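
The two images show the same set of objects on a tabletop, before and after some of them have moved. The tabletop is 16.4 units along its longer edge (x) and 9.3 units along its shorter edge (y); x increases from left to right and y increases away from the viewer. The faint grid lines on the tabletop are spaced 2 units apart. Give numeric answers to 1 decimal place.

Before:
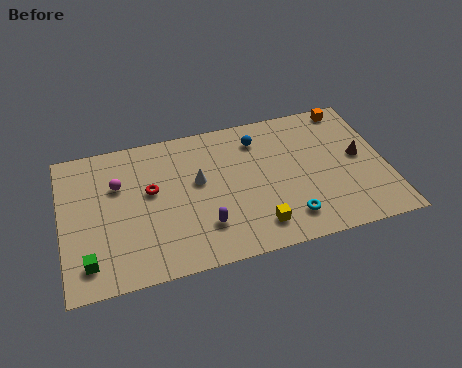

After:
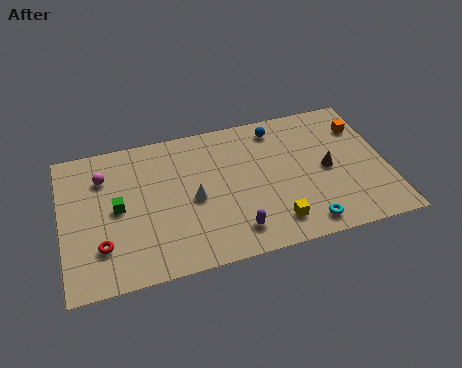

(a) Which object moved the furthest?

the red torus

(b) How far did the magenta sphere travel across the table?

1.0

From (2.9, 6.2) to (2.2, 6.9), the magenta sphere covered √(0.7² + 0.7²) ≈ 1.0 units.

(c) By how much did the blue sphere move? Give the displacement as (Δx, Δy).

(1.0, 0.5)

The blue sphere was at about (10.1, 7.4) and moved to about (11.1, 7.9).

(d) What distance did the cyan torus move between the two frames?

1.0

The cyan torus moved from about (11.2, 1.8) to (12.0, 1.2), a distance of √(0.8² + 0.6²) ≈ 1.0.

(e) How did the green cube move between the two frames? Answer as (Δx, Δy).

(1.6, 3.0)

The green cube was at about (1.2, 1.7) and moved to about (2.8, 4.7).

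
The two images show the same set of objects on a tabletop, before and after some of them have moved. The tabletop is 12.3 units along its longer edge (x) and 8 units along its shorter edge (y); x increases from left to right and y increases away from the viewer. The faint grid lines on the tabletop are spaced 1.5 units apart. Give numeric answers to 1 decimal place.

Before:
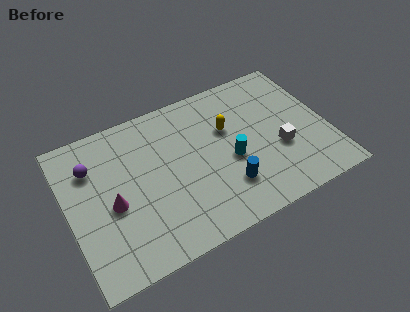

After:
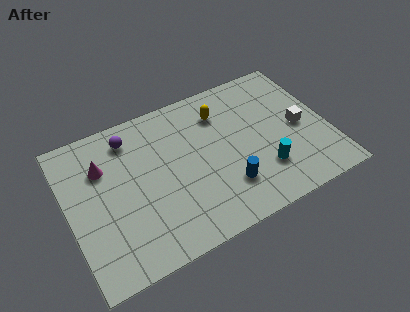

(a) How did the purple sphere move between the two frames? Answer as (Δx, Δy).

(1.9, 0.8)

The purple sphere was at about (1.3, 5.8) and moved to about (3.2, 6.6).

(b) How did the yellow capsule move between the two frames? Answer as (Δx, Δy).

(-0.2, 1.0)

The yellow capsule was at about (7.7, 5.1) and moved to about (7.5, 6.1).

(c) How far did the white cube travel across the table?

1.4

From (9.9, 3.0) to (11.0, 3.8), the white cube covered √(1.1² + 0.8²) ≈ 1.4 units.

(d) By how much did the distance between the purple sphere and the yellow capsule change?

-2.1

Before: roughly 6.4 units apart; after: 4.3. That's 2.1 units closer together.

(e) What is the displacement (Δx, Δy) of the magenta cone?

(-0.2, 2.1)

The magenta cone was at about (2.0, 3.5) and moved to about (1.8, 5.6).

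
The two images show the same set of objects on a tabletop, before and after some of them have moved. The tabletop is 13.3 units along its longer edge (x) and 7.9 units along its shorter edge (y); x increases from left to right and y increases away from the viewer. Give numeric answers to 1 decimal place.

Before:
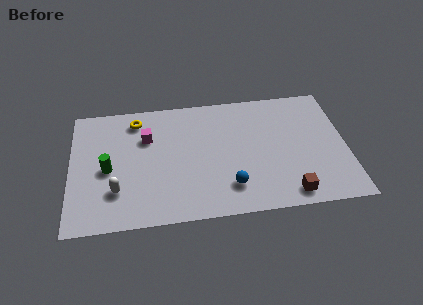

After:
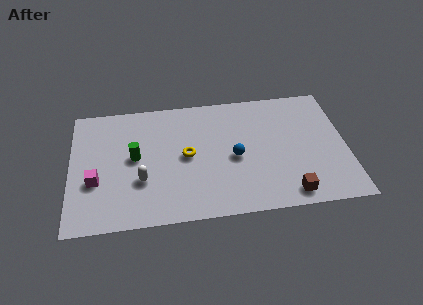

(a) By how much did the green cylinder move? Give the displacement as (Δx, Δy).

(1.3, 0.6)

The green cylinder started near (1.8, 3.6) and ended near (3.1, 4.2).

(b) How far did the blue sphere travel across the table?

1.8

The blue sphere was near (7.6, 1.8) before and (7.9, 3.6) after, so it travelled √(0.3² + 1.8²) ≈ 1.8 units.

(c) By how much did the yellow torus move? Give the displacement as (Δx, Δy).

(2.4, -2.6)

From the two frames, the yellow torus sits at roughly (3.2, 6.6) before and (5.6, 4.0) after.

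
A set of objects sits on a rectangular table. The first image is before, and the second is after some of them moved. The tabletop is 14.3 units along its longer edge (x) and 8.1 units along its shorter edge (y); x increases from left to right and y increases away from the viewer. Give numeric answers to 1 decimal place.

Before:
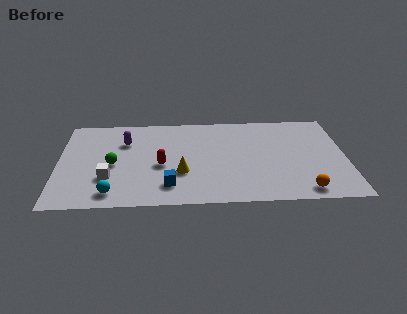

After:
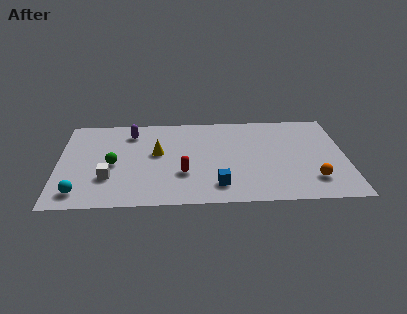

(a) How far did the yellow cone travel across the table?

2.2

The yellow cone was near (6.1, 2.8) before and (4.9, 4.6) after, so it travelled √(1.2² + 1.8²) ≈ 2.2 units.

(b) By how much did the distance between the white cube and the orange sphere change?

+0.4

Before: roughly 9.7 units apart; after: 10.1. That's 0.4 units further apart.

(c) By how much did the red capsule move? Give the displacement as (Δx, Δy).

(1.1, -0.8)

The red capsule started near (5.1, 3.5) and ended near (6.2, 2.7).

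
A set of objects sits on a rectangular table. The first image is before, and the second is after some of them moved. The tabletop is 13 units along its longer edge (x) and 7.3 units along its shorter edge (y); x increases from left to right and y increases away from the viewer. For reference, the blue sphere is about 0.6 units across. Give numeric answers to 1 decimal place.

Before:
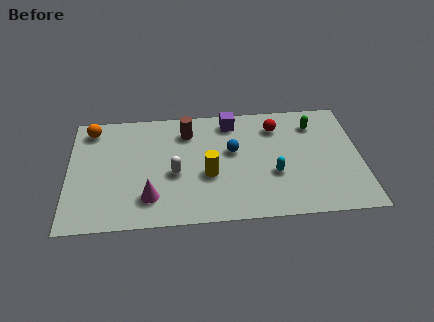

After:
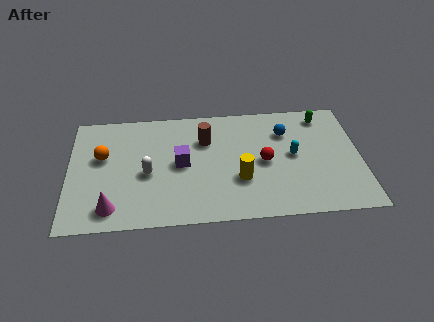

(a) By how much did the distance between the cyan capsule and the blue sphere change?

-0.9

The distance was about 2.4 in the first image and 1.5 in the second, so they moved 0.9 units closer together.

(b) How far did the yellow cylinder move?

1.5

The yellow cylinder was near (6.2, 2.9) before and (7.6, 2.5) after, so it travelled √(1.4² + 0.4²) ≈ 1.5 units.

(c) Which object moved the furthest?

the purple cube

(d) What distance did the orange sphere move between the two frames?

1.9

The orange sphere was near (1.0, 6.2) before and (1.5, 4.4) after, so it travelled √(0.5² + 1.8²) ≈ 1.9 units.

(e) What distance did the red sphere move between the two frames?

2.3

The red sphere was near (9.3, 5.7) before and (8.7, 3.5) after, so it travelled √(0.6² + 2.2²) ≈ 2.3 units.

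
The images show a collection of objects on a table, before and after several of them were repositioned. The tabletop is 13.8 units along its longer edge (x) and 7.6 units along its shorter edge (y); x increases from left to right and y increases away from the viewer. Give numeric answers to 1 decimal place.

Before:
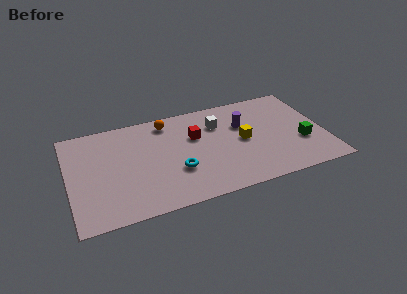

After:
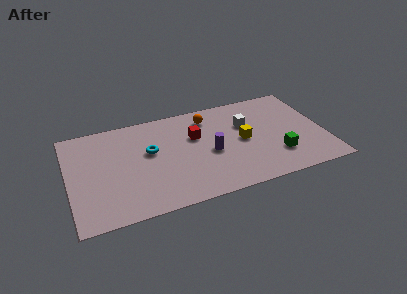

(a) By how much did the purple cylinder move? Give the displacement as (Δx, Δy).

(-1.9, -1.6)

The purple cylinder was at about (9.5, 5.0) and moved to about (7.6, 3.4).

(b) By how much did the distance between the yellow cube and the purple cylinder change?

+0.6

The distance was about 1.2 in the first image and 1.8 in the second, so they moved 0.6 units further apart.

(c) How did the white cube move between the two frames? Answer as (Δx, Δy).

(1.5, -0.5)

The white cube started near (8.2, 5.5) and ended near (9.7, 5.0).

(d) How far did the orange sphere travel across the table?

2.2

From (5.5, 6.5) to (7.7, 6.2), the orange sphere covered √(2.2² + 0.3²) ≈ 2.2 units.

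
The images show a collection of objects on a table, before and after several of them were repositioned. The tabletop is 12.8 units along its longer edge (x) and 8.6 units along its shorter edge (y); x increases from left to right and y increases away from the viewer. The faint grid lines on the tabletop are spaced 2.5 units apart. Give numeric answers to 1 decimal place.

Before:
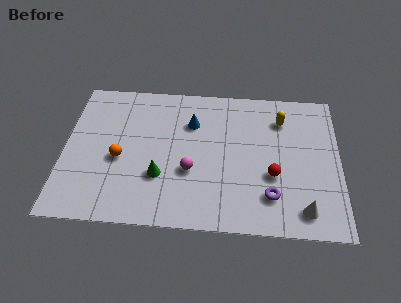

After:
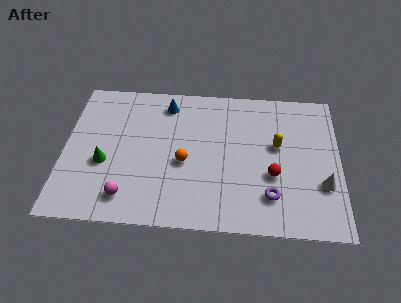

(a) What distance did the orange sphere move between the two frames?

3.0

From (2.6, 3.7) to (5.6, 3.7), the orange sphere covered √(3.0² + 0.0²) ≈ 3.0 units.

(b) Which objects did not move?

the red sphere and the purple torus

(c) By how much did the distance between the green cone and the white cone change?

+3.3

The distance was about 6.8 in the first image and 10.1 in the second, so they moved 3.3 units further apart.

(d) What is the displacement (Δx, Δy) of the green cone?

(-2.6, 0.6)

From the two frames, the green cone sits at roughly (4.5, 2.8) before and (1.9, 3.4) after.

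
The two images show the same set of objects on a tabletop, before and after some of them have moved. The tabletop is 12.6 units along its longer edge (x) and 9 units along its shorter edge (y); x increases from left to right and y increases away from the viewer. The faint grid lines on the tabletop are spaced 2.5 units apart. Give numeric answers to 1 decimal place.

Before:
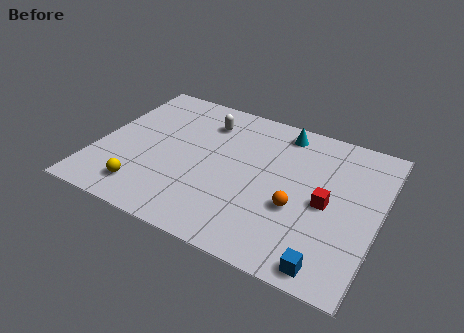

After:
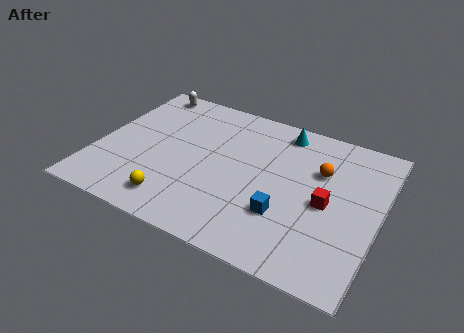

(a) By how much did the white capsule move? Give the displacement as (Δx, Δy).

(-3.0, 1.1)

The white capsule started near (4.5, 7.0) and ended near (1.5, 8.1).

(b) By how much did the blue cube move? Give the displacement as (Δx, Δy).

(-2.2, 1.9)

The blue cube started near (10.8, 0.9) and ended near (8.6, 2.8).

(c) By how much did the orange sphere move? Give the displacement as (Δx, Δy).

(0.7, 2.6)

The orange sphere was at about (9.1, 3.4) and moved to about (9.8, 6.0).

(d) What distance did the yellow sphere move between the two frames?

1.4

From (2.5, 1.6) to (3.9, 1.5), the yellow sphere covered √(1.4² + 0.1²) ≈ 1.4 units.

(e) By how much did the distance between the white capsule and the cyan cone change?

+2.9

The distance was about 3.5 in the first image and 6.4 in the second, so they moved 2.9 units further apart.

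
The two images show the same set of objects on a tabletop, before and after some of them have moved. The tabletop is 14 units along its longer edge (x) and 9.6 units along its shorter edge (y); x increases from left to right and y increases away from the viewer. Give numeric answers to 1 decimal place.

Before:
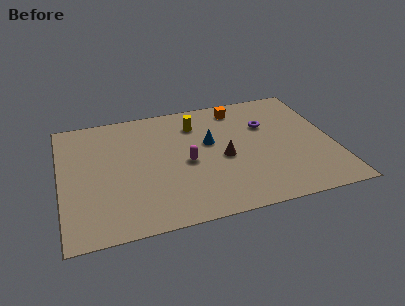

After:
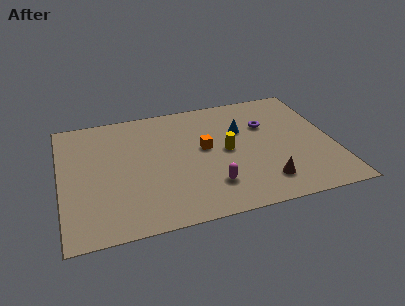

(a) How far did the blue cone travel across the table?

1.8

From (7.7, 5.7) to (9.4, 6.3), the blue cone covered √(1.7² + 0.6²) ≈ 1.8 units.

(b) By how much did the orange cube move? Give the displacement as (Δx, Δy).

(-2.0, -2.9)

From the two frames, the orange cube sits at roughly (9.4, 8.2) before and (7.4, 5.3) after.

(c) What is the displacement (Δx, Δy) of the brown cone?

(1.9, -2.4)

The brown cone started near (8.3, 4.3) and ended near (10.2, 1.9).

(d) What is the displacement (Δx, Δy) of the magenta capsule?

(1.1, -2.1)

The magenta capsule was at about (6.4, 4.4) and moved to about (7.5, 2.3).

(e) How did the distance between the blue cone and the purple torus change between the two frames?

-1.8

They were about 3.1 units apart before and 1.3 after — 1.8 units closer together.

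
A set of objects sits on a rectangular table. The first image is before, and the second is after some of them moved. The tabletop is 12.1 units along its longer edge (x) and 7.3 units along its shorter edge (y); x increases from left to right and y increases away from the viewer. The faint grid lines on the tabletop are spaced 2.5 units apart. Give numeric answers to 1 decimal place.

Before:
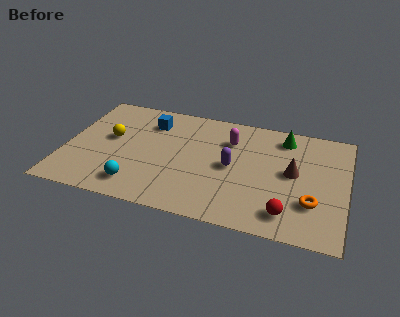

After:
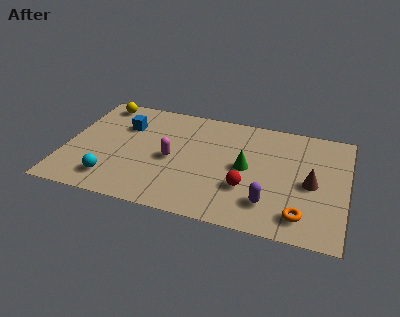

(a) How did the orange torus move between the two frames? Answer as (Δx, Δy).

(-0.4, -0.9)

The orange torus started near (10.7, 2.2) and ended near (10.3, 1.3).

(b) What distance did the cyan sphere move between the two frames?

1.1

From (3.3, 1.3) to (2.2, 1.4), the cyan sphere covered √(1.1² + 0.1²) ≈ 1.1 units.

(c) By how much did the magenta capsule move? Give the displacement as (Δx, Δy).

(-2.4, -1.9)

The magenta capsule was at about (7.0, 5.3) and moved to about (4.6, 3.4).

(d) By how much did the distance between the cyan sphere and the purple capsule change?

+2.2

Before: roughly 4.5 units apart; after: 6.7. That's 2.2 units further apart.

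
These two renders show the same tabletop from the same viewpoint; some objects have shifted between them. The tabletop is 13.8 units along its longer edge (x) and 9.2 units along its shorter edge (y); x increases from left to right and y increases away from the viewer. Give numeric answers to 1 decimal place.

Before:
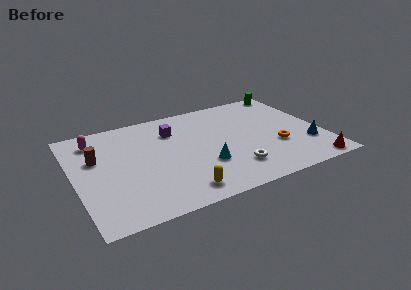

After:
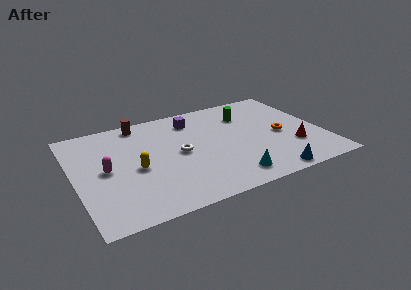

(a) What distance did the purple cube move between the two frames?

1.3

From (5.7, 6.8) to (6.9, 7.4), the purple cube covered √(1.2² + 0.6²) ≈ 1.3 units.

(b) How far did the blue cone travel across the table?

3.1

The blue cone moved from about (12.8, 2.7) to (10.3, 0.8), a distance of √(2.5² + 1.9²) ≈ 3.1.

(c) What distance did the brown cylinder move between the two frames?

3.6

The brown cylinder was near (1.3, 5.8) before and (4.0, 8.2) after, so it travelled √(2.7² + 2.4²) ≈ 3.6 units.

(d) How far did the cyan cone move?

2.0

The cyan cone was near (7.0, 3.0) before and (8.2, 1.4) after, so it travelled √(1.2² + 1.6²) ≈ 2.0 units.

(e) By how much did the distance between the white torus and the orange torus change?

+2.9

They were about 2.8 units apart before and 5.7 after — 2.9 units further apart.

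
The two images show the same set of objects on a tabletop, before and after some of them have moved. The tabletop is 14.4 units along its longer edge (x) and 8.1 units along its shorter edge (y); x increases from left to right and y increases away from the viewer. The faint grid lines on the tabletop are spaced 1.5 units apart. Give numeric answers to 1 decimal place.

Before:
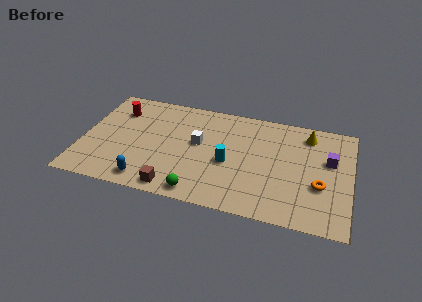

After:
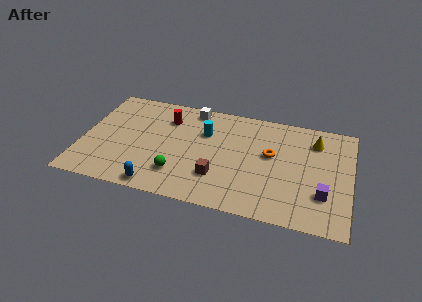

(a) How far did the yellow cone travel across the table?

0.6

From (12.0, 6.7) to (12.4, 6.3), the yellow cone covered √(0.4² + 0.4²) ≈ 0.6 units.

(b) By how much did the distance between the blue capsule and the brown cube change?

+1.9

The distance was about 1.5 in the first image and 3.4 in the second, so they moved 1.9 units further apart.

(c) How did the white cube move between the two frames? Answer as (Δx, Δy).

(-0.5, 2.6)

The white cube was at about (6.2, 4.6) and moved to about (5.7, 7.2).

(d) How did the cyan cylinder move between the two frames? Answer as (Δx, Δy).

(-1.4, 2.0)

The cyan cylinder started near (7.9, 3.5) and ended near (6.5, 5.5).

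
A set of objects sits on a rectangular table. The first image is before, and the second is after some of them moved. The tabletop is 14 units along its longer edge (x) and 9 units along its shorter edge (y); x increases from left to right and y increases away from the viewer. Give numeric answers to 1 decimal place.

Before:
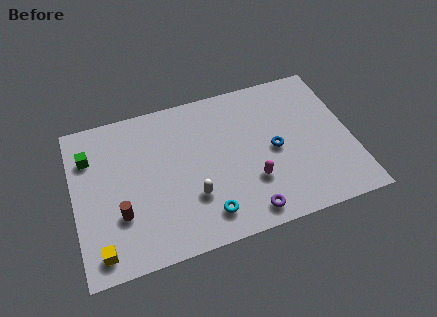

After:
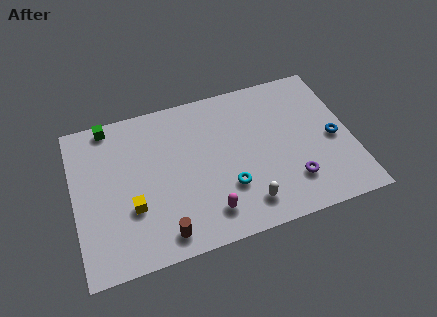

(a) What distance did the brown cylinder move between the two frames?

2.6

The brown cylinder was near (2.2, 2.9) before and (4.2, 1.2) after, so it travelled √(2.0² + 1.7²) ≈ 2.6 units.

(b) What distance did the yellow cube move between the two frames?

2.5

The yellow cube was near (1.1, 1.2) before and (2.8, 3.1) after, so it travelled √(1.7² + 1.9²) ≈ 2.5 units.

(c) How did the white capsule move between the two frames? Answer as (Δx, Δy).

(2.6, -1.2)

The white capsule started near (5.8, 2.8) and ended near (8.4, 1.6).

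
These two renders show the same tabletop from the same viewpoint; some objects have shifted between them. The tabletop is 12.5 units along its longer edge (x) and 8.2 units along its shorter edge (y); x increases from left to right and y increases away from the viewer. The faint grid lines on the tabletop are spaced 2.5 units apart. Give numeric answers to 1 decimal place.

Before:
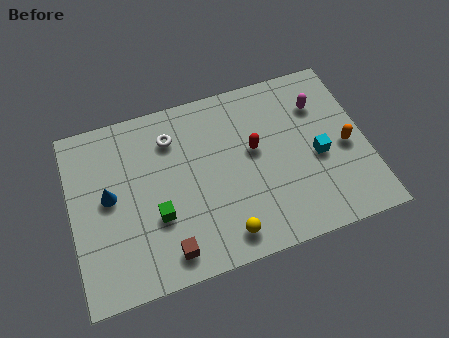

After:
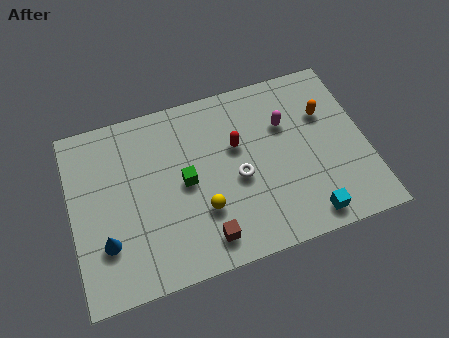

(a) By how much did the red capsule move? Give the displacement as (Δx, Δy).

(-0.7, 0.4)

The red capsule started near (7.8, 4.7) and ended near (7.1, 5.1).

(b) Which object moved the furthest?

the white torus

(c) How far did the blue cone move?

2.0

The blue cone was near (1.6, 4.4) before and (1.3, 2.4) after, so it travelled √(0.3² + 2.0²) ≈ 2.0 units.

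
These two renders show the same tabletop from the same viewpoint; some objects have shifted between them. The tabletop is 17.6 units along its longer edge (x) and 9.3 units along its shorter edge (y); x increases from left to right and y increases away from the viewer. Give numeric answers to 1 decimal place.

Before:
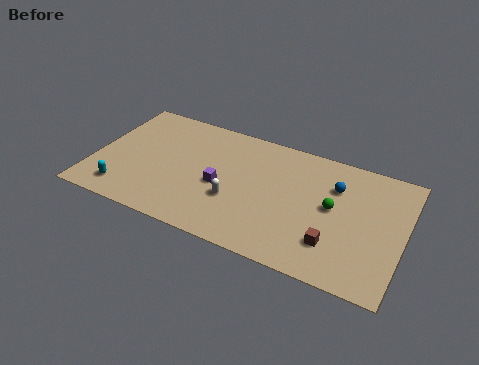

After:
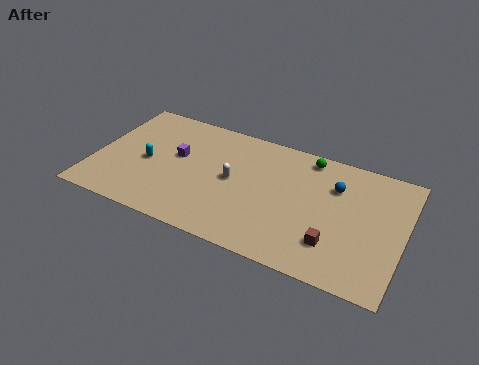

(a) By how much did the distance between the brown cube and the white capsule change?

+0.7

Before: roughly 5.8 units apart; after: 6.5. That's 0.7 units further apart.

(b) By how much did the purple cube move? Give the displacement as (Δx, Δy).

(-2.7, 1.3)

The purple cube started near (7.3, 4.1) and ended near (4.6, 5.4).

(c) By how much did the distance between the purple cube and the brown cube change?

+3.0

Before: roughly 6.8 units apart; after: 9.8. That's 3.0 units further apart.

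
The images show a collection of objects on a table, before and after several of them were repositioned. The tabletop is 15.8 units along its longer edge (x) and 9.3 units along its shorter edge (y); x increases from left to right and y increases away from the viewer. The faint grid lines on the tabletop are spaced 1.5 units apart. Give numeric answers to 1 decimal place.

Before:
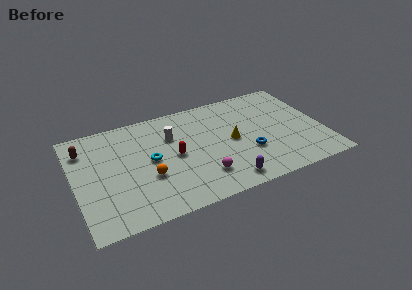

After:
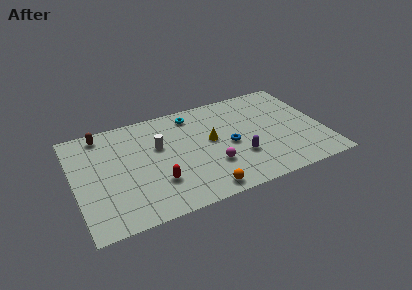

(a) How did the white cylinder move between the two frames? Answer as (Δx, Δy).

(-0.9, -0.6)

The white cylinder started near (6.3, 6.4) and ended near (5.4, 5.8).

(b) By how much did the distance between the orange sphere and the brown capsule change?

+3.9

They were about 5.3 units apart before and 9.2 after — 3.9 units further apart.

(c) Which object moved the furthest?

the cyan torus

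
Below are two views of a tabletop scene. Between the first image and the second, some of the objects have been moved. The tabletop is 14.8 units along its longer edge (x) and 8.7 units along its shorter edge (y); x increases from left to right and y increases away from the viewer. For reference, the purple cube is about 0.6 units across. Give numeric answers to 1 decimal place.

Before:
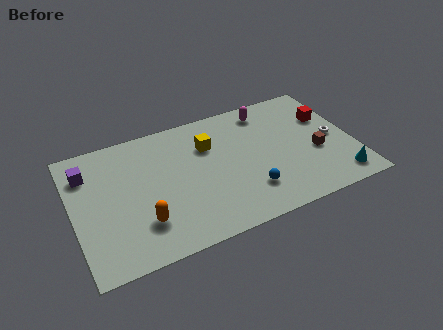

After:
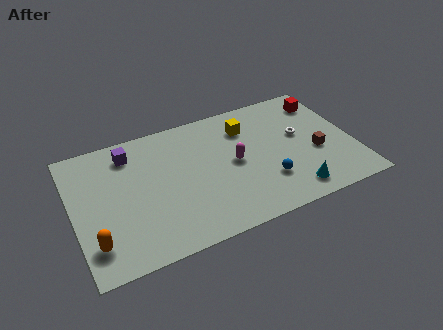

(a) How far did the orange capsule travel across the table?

2.5

From (3.4, 2.3) to (0.9, 1.9), the orange capsule covered √(2.5² + 0.4²) ≈ 2.5 units.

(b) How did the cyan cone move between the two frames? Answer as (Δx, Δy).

(-2.5, 0.0)

From the two frames, the cyan cone sits at roughly (13.7, 1.3) before and (11.2, 1.3) after.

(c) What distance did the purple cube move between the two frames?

2.4

The purple cube was near (0.9, 6.6) before and (3.2, 7.1) after, so it travelled √(2.3² + 0.5²) ≈ 2.4 units.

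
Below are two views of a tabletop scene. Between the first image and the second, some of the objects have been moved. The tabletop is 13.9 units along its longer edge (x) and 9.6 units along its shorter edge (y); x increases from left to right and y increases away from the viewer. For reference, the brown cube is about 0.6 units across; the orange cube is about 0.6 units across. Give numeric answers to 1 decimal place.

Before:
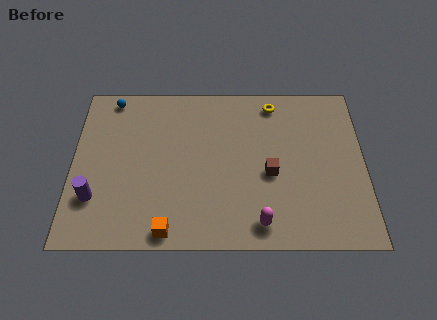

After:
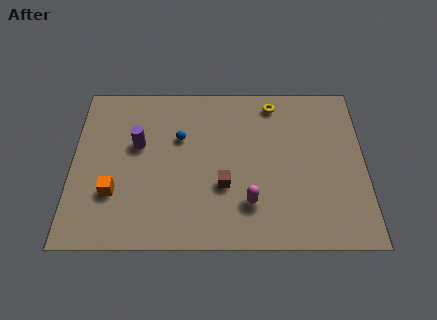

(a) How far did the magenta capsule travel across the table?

1.2

From (8.9, 1.3) to (8.4, 2.4), the magenta capsule covered √(0.5² + 1.1²) ≈ 1.2 units.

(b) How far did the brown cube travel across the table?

2.3

From (9.4, 4.1) to (7.2, 3.4), the brown cube covered √(2.2² + 0.7²) ≈ 2.3 units.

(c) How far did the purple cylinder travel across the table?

3.7

The purple cylinder moved from about (1.1, 2.7) to (3.1, 5.8), a distance of √(2.0² + 3.1²) ≈ 3.7.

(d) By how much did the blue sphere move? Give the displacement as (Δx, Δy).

(3.3, -2.4)

The blue sphere was at about (1.8, 8.6) and moved to about (5.1, 6.2).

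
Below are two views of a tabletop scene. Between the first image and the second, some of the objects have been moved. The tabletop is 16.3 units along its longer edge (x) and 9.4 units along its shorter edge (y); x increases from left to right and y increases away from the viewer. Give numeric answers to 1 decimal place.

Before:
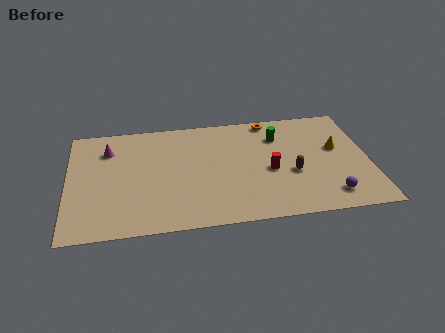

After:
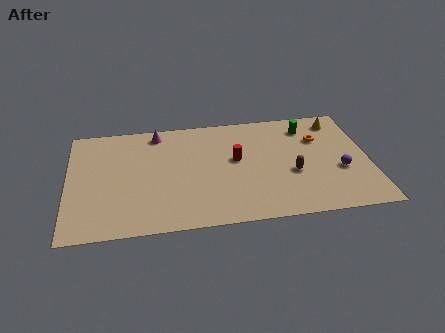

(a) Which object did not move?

the brown capsule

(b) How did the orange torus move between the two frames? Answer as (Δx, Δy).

(2.6, -2.0)

The orange torus started near (11.1, 8.5) and ended near (13.7, 6.5).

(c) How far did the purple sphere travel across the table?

2.1

From (14.0, 1.6) to (14.7, 3.6), the purple sphere covered √(0.7² + 2.0²) ≈ 2.1 units.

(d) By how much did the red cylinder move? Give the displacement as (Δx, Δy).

(-1.8, 1.2)

The red cylinder started near (10.9, 4.1) and ended near (9.1, 5.3).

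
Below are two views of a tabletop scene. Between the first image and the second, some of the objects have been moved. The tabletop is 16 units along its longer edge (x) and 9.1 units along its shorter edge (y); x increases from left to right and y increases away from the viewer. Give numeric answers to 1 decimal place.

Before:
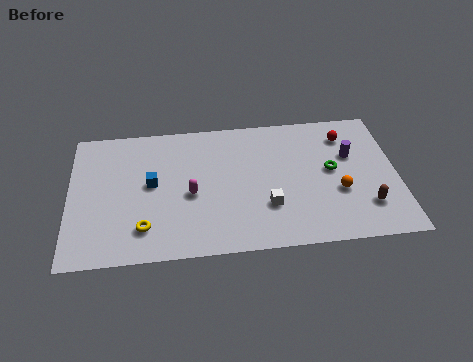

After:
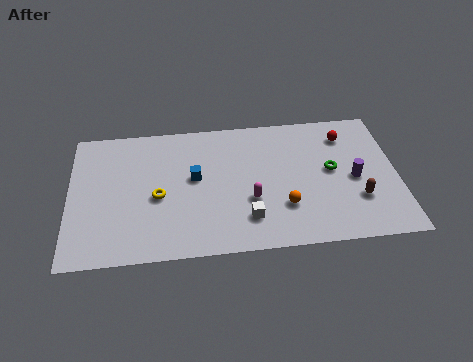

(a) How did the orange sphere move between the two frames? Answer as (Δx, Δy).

(-2.7, -0.7)

The orange sphere was at about (13.1, 3.4) and moved to about (10.4, 2.7).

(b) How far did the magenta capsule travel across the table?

3.0

From (5.9, 4.0) to (8.8, 3.3), the magenta capsule covered √(2.9² + 0.7²) ≈ 3.0 units.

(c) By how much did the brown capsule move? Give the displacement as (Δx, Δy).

(-0.4, 0.5)

The brown capsule was at about (14.4, 2.3) and moved to about (14.0, 2.8).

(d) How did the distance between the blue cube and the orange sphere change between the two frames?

-4.3

They were about 9.2 units apart before and 4.9 after — 4.3 units closer together.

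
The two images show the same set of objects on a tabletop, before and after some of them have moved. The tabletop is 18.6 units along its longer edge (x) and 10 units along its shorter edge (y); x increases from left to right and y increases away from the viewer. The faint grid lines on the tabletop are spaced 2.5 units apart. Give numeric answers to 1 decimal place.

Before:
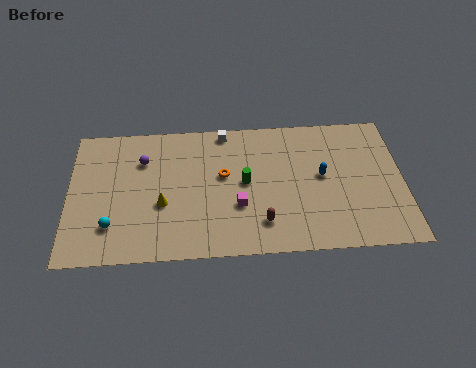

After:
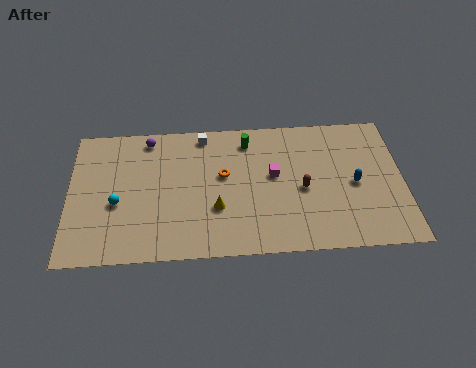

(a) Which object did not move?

the orange torus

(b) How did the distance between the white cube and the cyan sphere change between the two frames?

-2.3

Before: roughly 9.1 units apart; after: 6.8. That's 2.3 units closer together.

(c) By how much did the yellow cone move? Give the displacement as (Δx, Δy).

(3.0, -0.5)

The yellow cone started near (5.2, 3.9) and ended near (8.2, 3.4).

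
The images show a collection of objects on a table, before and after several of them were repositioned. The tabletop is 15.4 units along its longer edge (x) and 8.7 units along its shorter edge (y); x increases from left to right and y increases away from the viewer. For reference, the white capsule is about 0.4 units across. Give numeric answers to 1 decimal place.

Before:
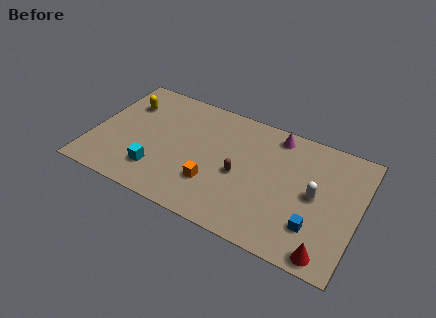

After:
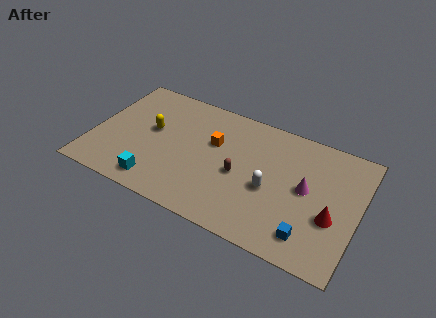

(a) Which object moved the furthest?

the magenta cone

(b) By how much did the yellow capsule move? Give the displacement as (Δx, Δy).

(1.7, -1.4)

The yellow capsule was at about (1.6, 6.3) and moved to about (3.3, 4.9).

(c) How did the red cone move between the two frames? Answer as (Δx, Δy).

(0.0, 2.4)

The red cone started near (14.0, 0.9) and ended near (14.0, 3.3).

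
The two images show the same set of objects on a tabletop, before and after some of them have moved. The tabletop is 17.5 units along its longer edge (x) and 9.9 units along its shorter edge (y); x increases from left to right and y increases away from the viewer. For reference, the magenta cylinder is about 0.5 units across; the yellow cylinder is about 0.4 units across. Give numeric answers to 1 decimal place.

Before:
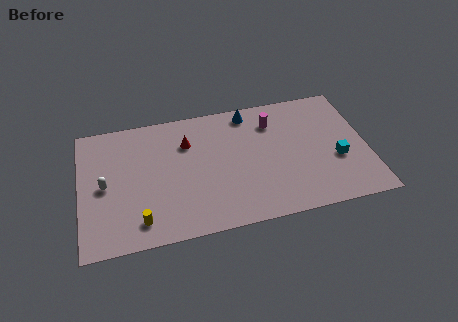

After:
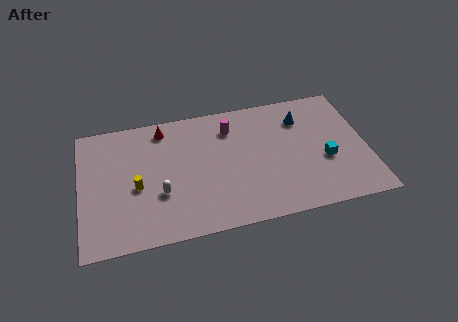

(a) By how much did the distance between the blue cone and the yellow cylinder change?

+0.9

Before: roughly 9.9 units apart; after: 10.8. That's 0.9 units further apart.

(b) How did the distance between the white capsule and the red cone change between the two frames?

-0.6

They were about 5.6 units apart before and 5.0 after — 0.6 units closer together.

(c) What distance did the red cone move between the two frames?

2.0

From (6.6, 7.1) to (5.2, 8.5), the red cone covered √(1.4² + 1.4²) ≈ 2.0 units.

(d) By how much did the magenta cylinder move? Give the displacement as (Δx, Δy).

(-2.6, 0.1)

The magenta cylinder was at about (11.9, 7.6) and moved to about (9.3, 7.7).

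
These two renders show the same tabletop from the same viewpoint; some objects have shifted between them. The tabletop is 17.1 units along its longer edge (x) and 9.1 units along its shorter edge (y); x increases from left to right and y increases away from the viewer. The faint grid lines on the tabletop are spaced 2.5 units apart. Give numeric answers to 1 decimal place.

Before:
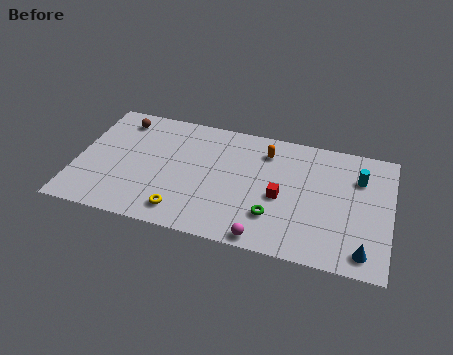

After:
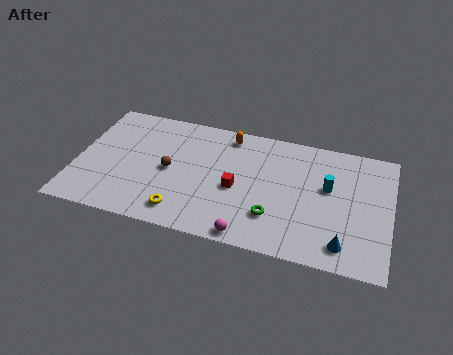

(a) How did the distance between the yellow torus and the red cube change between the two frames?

-2.0

Before: roughly 5.8 units apart; after: 3.8. That's 2.0 units closer together.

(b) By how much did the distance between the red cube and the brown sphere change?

-6.1

Before: roughly 9.8 units apart; after: 3.7. That's 6.1 units closer together.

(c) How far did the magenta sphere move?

0.8

The magenta sphere moved from about (10.5, 0.8) to (9.7, 0.8), a distance of √(0.8² + 0.0²) ≈ 0.8.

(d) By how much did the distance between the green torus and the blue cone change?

-1.1

They were about 5.0 units apart before and 3.9 after — 1.1 units closer together.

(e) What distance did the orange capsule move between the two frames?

2.2

The orange capsule was near (10.2, 7.2) before and (8.1, 7.9) after, so it travelled √(2.1² + 0.7²) ≈ 2.2 units.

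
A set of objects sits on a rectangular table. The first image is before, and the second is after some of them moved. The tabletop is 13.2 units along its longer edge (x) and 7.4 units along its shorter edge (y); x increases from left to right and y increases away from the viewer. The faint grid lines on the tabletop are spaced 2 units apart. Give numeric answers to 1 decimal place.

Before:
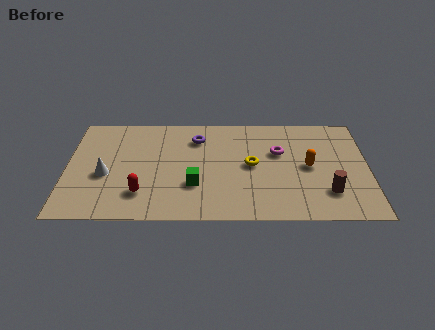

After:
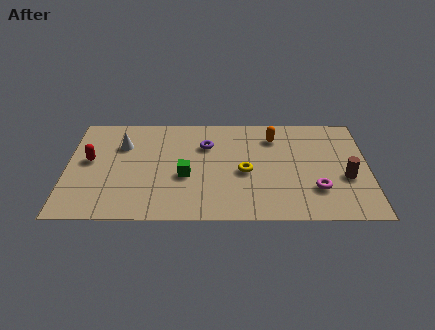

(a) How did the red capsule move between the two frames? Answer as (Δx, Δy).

(-2.3, 2.3)

The red capsule started near (3.3, 1.8) and ended near (1.0, 4.1).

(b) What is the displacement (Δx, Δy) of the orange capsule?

(-1.5, 2.1)

From the two frames, the orange capsule sits at roughly (10.6, 3.7) before and (9.1, 5.8) after.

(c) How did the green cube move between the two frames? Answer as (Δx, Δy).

(-0.4, 0.6)

The green cube was at about (5.6, 2.4) and moved to about (5.2, 3.0).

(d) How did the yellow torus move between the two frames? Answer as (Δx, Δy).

(-0.3, -0.5)

From the two frames, the yellow torus sits at roughly (8.1, 3.8) before and (7.8, 3.3) after.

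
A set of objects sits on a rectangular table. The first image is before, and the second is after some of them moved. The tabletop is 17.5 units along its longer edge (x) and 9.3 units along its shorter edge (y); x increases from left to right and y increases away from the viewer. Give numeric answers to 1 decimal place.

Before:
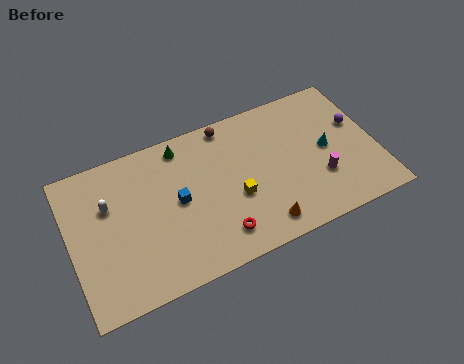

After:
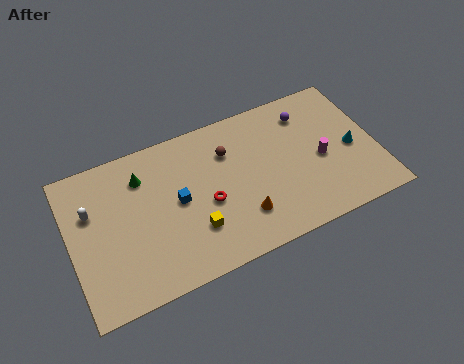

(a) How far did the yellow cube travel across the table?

2.7

The yellow cube moved from about (9.3, 3.7) to (6.8, 2.7), a distance of √(2.5² + 1.0²) ≈ 2.7.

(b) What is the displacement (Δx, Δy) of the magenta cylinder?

(0.2, 1.2)

The magenta cylinder was at about (14.1, 3.0) and moved to about (14.3, 4.2).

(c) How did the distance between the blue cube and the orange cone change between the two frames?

-1.4

They were about 5.6 units apart before and 4.2 after — 1.4 units closer together.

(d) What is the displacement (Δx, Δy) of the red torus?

(-0.4, 2.2)

The red torus started near (8.1, 1.8) and ended near (7.7, 4.0).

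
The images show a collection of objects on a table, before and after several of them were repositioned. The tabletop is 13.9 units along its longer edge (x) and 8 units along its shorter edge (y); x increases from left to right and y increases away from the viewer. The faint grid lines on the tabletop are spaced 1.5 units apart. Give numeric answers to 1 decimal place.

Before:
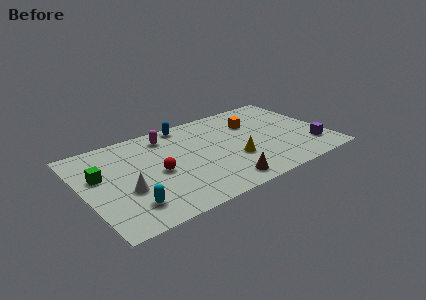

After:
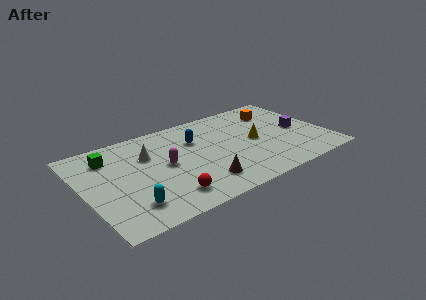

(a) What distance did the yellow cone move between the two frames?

1.8

The yellow cone moved from about (8.4, 2.8) to (9.8, 3.9), a distance of √(1.4² + 1.1²) ≈ 1.8.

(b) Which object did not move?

the cyan capsule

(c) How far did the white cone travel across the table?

2.9

The white cone moved from about (2.2, 3.0) to (3.8, 5.4), a distance of √(1.6² + 2.4²) ≈ 2.9.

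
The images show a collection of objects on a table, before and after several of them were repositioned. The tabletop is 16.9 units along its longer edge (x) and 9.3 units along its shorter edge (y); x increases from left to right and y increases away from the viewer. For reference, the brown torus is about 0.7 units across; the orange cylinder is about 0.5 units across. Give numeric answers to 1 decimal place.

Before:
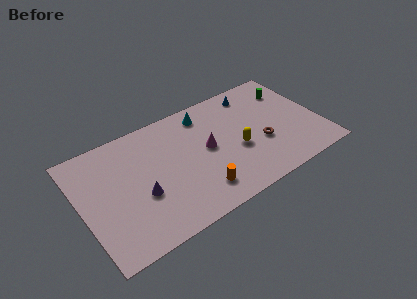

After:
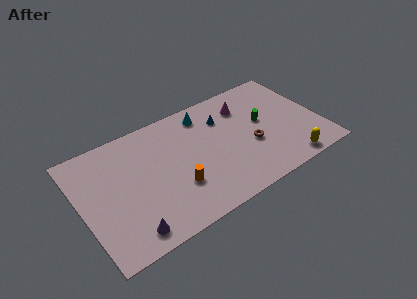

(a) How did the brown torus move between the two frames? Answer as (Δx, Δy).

(-0.7, 0.2)

The brown torus started near (12.6, 3.5) and ended near (11.9, 3.7).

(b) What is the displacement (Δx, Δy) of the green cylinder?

(-2.3, -1.8)

The green cylinder started near (15.3, 7.0) and ended near (13.0, 5.2).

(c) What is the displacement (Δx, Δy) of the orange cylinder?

(-1.4, 1.1)

From the two frames, the orange cylinder sits at roughly (7.8, 1.9) before and (6.4, 3.0) after.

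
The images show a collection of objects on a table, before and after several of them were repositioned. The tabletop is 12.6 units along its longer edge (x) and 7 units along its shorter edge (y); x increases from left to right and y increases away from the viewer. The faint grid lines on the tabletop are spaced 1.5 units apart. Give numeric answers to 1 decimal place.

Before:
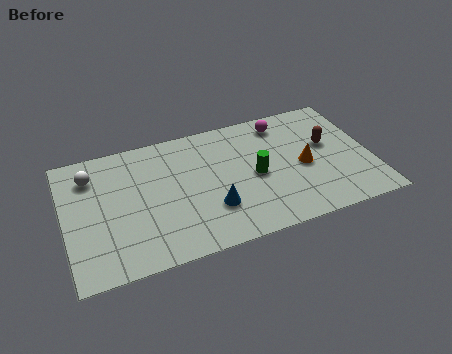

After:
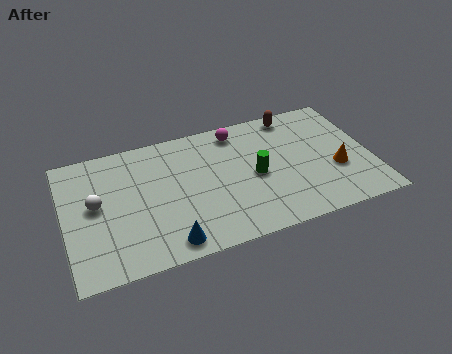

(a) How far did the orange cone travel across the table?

1.4

From (9.8, 3.2) to (11.1, 2.6), the orange cone covered √(1.3² + 0.6²) ≈ 1.4 units.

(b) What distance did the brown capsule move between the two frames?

2.4

The brown capsule moved from about (10.9, 4.1) to (9.7, 6.2), a distance of √(1.2² + 2.1²) ≈ 2.4.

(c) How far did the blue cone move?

2.2

From (5.9, 2.1) to (4.0, 0.9), the blue cone covered √(1.9² + 1.2²) ≈ 2.2 units.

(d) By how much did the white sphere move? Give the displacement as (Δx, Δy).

(0.1, -1.6)

The white sphere was at about (1.2, 5.4) and moved to about (1.3, 3.8).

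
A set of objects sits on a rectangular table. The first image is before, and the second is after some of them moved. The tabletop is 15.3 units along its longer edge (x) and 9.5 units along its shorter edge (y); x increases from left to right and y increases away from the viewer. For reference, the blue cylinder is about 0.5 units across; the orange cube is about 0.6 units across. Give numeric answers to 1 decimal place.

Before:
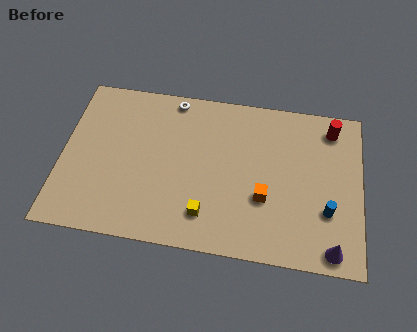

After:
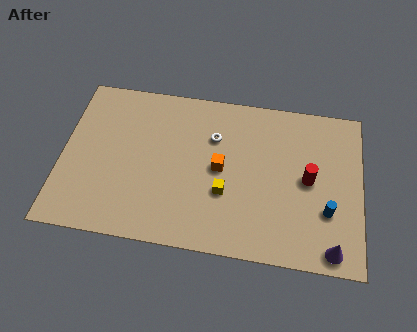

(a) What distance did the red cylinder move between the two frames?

3.4

The red cylinder moved from about (13.7, 8.0) to (12.6, 4.8), a distance of √(1.1² + 3.2²) ≈ 3.4.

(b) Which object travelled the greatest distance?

the red cylinder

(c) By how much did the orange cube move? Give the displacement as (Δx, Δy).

(-2.3, 1.4)

The orange cube was at about (10.4, 3.4) and moved to about (8.1, 4.8).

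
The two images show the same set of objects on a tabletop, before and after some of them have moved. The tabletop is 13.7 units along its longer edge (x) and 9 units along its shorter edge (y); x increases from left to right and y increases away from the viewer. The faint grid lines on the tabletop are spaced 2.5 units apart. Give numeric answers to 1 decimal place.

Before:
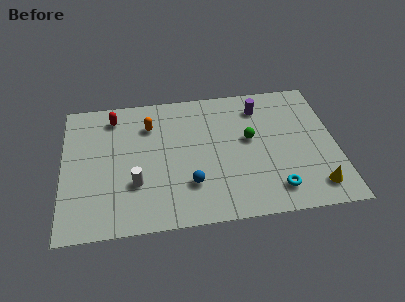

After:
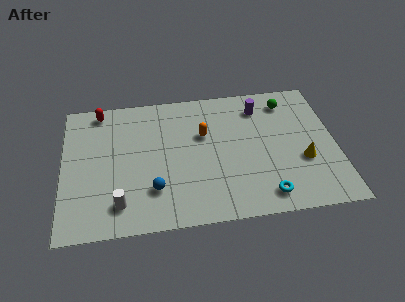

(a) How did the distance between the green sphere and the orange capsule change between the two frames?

-0.6

Before: roughly 5.2 units apart; after: 4.6. That's 0.6 units closer together.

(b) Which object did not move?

the purple cylinder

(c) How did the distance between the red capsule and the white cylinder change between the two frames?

+1.7

The distance was about 4.7 in the first image and 6.4 in the second, so they moved 1.7 units further apart.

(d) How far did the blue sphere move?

1.8

From (6.3, 2.5) to (4.5, 2.4), the blue sphere covered √(1.8² + 0.1²) ≈ 1.8 units.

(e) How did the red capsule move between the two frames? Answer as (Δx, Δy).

(-0.7, 0.5)

The red capsule was at about (2.6, 7.5) and moved to about (1.9, 8.0).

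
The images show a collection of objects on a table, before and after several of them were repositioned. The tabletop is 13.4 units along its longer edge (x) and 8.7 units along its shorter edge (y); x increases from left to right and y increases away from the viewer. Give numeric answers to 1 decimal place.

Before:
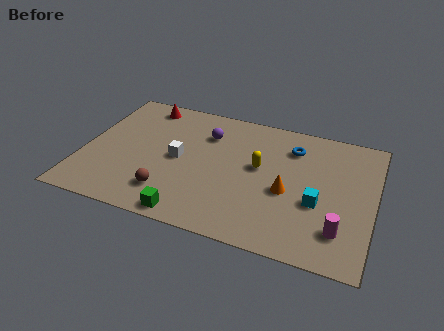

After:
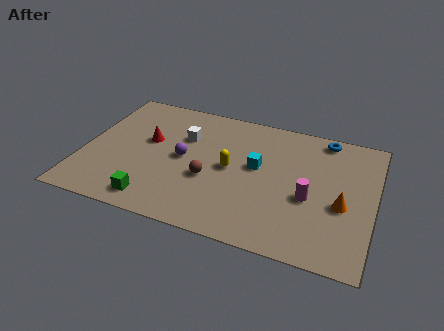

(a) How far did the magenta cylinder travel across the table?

2.2

The magenta cylinder moved from about (12.0, 2.0) to (10.5, 3.6), a distance of √(1.5² + 1.6²) ≈ 2.2.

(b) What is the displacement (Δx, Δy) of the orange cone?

(2.5, -0.1)

From the two frames, the orange cone sits at roughly (9.5, 3.7) before and (12.0, 3.6) after.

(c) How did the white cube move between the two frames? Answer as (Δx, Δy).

(0.1, 1.6)

From the two frames, the white cube sits at roughly (4.4, 4.3) before and (4.5, 5.9) after.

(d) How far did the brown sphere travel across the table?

2.3

From (4.2, 1.9) to (5.9, 3.4), the brown sphere covered √(1.7² + 1.5²) ≈ 2.3 units.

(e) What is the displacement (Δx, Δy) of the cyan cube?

(-2.9, 1.5)

The cyan cube started near (10.9, 3.4) and ended near (8.0, 4.9).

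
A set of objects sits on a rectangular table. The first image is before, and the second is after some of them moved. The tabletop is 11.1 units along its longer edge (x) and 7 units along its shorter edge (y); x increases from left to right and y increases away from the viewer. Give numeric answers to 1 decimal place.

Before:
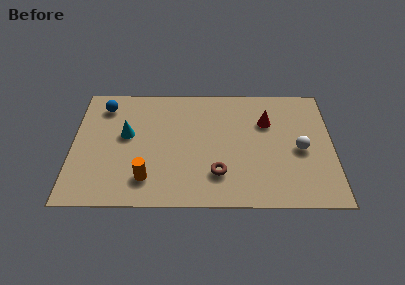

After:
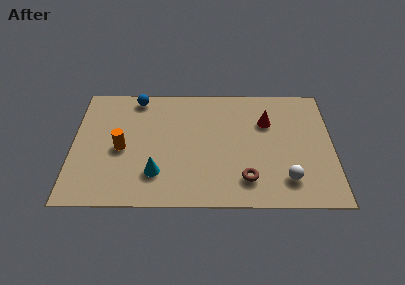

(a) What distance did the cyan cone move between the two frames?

2.6

The cyan cone moved from about (2.3, 4.0) to (3.6, 1.8), a distance of √(1.3² + 2.2²) ≈ 2.6.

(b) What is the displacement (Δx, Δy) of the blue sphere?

(1.4, 0.5)

The blue sphere started near (1.3, 5.7) and ended near (2.7, 6.2).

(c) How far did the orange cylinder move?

2.0

From (3.2, 1.5) to (2.1, 3.2), the orange cylinder covered √(1.1² + 1.7²) ≈ 2.0 units.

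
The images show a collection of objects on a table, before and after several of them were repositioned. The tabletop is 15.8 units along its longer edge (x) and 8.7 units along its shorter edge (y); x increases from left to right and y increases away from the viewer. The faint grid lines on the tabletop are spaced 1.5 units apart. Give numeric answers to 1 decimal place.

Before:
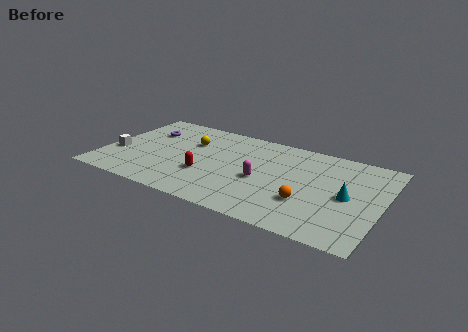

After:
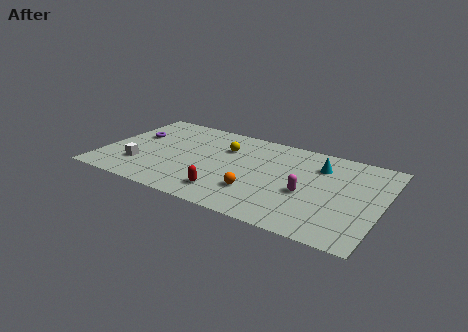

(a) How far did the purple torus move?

0.9

The purple torus was near (2.1, 6.1) before and (1.5, 5.4) after, so it travelled √(0.6² + 0.7²) ≈ 0.9 units.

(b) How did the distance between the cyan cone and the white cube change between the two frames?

-2.5

They were about 13.1 units apart before and 10.6 after — 2.5 units closer together.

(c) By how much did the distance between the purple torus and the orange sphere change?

-2.2

The distance was about 10.2 in the first image and 8.0 in the second, so they moved 2.2 units closer together.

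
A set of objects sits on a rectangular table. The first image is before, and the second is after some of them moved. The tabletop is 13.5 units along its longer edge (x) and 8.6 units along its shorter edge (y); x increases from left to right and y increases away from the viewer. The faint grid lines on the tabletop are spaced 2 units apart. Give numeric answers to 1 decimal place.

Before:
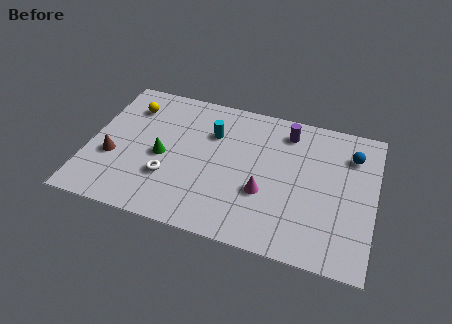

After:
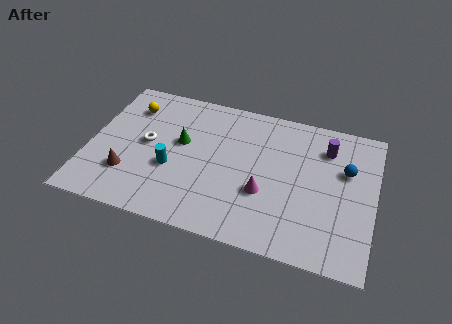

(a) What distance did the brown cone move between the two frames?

1.1

The brown cone moved from about (1.2, 3.2) to (2.0, 2.4), a distance of √(0.8² + 0.8²) ≈ 1.1.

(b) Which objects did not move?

the magenta cone and the yellow sphere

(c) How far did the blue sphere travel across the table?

1.0

The blue sphere was near (12.3, 6.5) before and (12.1, 5.5) after, so it travelled √(0.2² + 1.0²) ≈ 1.0 units.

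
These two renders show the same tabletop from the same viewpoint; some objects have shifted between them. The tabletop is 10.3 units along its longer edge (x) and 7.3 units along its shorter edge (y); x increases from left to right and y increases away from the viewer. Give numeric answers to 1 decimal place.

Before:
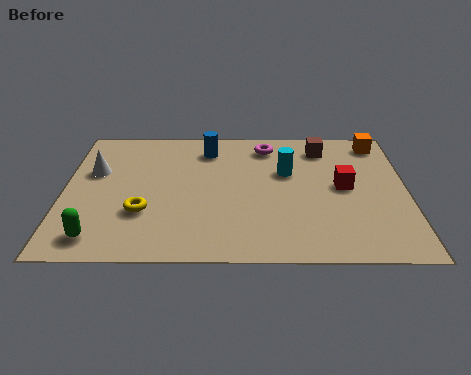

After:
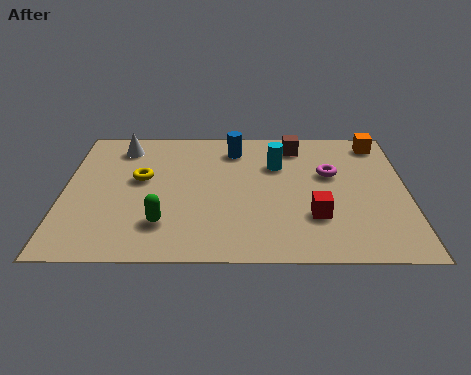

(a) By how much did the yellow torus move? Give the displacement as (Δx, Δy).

(-0.1, 1.8)

The yellow torus started near (2.4, 2.4) and ended near (2.3, 4.2).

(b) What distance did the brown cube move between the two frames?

0.8

The brown cube moved from about (7.8, 6.0) to (7.0, 6.1), a distance of √(0.8² + 0.1²) ≈ 0.8.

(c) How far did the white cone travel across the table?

1.6

The white cone moved from about (0.9, 4.6) to (1.7, 6.0), a distance of √(0.8² + 1.4²) ≈ 1.6.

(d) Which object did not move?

the orange cube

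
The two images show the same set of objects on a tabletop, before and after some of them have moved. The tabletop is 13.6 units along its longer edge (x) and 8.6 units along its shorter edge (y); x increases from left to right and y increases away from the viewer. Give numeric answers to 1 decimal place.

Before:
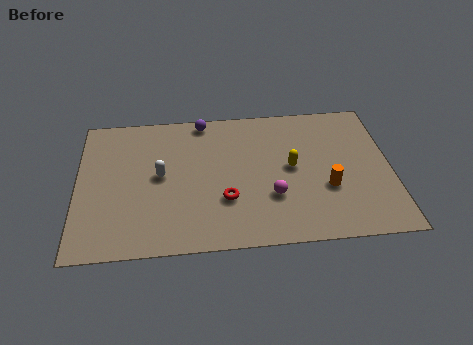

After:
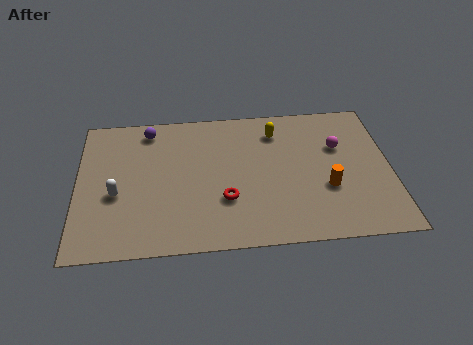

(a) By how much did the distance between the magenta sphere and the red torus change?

+3.7

The distance was about 2.0 in the first image and 5.7 in the second, so they moved 3.7 units further apart.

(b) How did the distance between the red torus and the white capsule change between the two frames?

+1.5

Before: roughly 3.3 units apart; after: 4.8. That's 1.5 units further apart.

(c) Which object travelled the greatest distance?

the magenta sphere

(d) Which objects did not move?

the orange cylinder and the red torus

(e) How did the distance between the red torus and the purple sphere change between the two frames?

+0.6

The distance was about 5.1 in the first image and 5.7 in the second, so they moved 0.6 units further apart.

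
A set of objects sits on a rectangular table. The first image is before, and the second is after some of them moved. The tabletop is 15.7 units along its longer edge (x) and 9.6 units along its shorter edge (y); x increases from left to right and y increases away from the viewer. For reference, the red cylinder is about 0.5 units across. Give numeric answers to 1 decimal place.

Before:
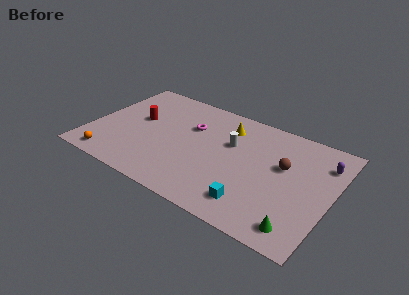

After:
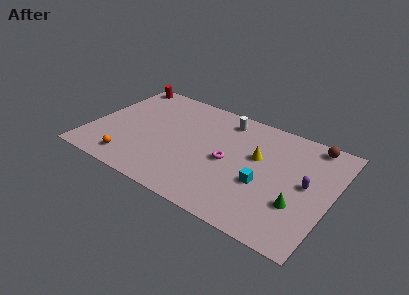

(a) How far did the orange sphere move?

1.4

From (1.8, 1.1) to (3.1, 1.5), the orange sphere covered √(1.3² + 0.4²) ≈ 1.4 units.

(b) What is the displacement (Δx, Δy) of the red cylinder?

(-1.8, 3.2)

The red cylinder started near (2.9, 5.5) and ended near (1.1, 8.7).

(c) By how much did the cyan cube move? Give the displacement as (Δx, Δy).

(0.4, 1.9)

The cyan cube started near (11.1, 1.8) and ended near (11.5, 3.7).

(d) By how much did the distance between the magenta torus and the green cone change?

-4.4

The distance was about 9.3 in the first image and 4.9 in the second, so they moved 4.4 units closer together.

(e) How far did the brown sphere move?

3.2

The brown sphere moved from about (12.5, 5.8) to (14.0, 8.6), a distance of √(1.5² + 2.8²) ≈ 3.2.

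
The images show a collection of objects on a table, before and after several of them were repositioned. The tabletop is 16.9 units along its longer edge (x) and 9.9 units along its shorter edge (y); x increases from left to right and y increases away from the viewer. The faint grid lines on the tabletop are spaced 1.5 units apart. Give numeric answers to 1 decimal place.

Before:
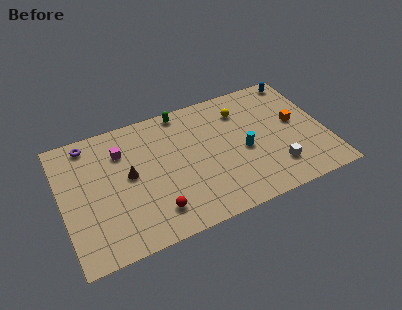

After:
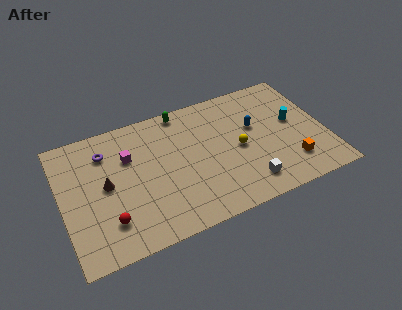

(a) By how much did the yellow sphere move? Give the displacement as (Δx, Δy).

(-0.5, -2.9)

From the two frames, the yellow sphere sits at roughly (11.8, 7.6) before and (11.3, 4.7) after.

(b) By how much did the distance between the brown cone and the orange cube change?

+1.1

Before: roughly 10.8 units apart; after: 11.9. That's 1.1 units further apart.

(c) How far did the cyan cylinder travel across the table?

3.6

The cyan cylinder was near (11.6, 4.4) before and (15.0, 5.5) after, so it travelled √(3.4² + 1.1²) ≈ 3.6 units.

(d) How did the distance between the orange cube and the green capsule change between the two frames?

+1.3

Before: roughly 7.9 units apart; after: 9.2. That's 1.3 units further apart.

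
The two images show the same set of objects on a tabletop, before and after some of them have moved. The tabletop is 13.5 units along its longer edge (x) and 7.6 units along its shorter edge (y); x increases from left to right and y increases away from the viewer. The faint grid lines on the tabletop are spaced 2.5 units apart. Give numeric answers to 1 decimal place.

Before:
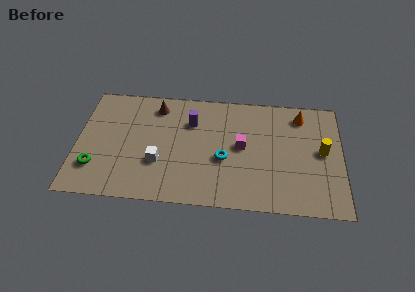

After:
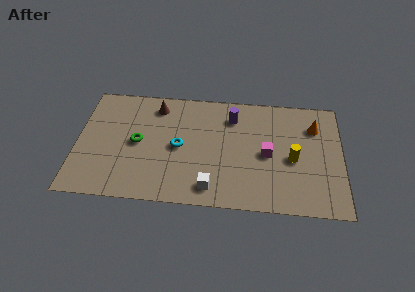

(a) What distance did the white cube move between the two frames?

3.0

The white cube moved from about (4.2, 2.6) to (6.9, 1.2), a distance of √(2.7² + 1.4²) ≈ 3.0.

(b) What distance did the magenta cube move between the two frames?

1.4

The magenta cube moved from about (8.4, 4.0) to (9.7, 3.6), a distance of √(1.3² + 0.4²) ≈ 1.4.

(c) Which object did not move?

the brown cone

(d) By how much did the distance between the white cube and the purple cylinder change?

+1.6

Before: roughly 3.2 units apart; after: 4.8. That's 1.6 units further apart.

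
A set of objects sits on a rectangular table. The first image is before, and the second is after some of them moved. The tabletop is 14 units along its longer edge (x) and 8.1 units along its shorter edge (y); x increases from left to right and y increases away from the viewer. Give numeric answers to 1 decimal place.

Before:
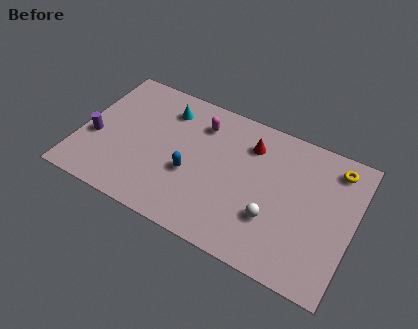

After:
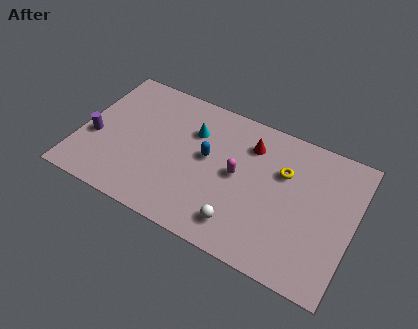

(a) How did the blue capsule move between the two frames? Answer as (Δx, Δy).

(0.7, 1.3)

The blue capsule started near (5.8, 3.2) and ended near (6.5, 4.5).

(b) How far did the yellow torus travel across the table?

2.9

The yellow torus was near (12.8, 6.8) before and (10.3, 5.4) after, so it travelled √(2.5² + 1.4²) ≈ 2.9 units.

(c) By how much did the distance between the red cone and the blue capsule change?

-1.4

Before: roughly 4.0 units apart; after: 2.6. That's 1.4 units closer together.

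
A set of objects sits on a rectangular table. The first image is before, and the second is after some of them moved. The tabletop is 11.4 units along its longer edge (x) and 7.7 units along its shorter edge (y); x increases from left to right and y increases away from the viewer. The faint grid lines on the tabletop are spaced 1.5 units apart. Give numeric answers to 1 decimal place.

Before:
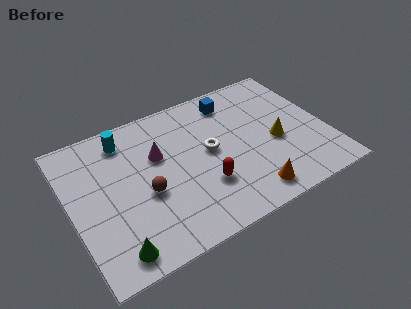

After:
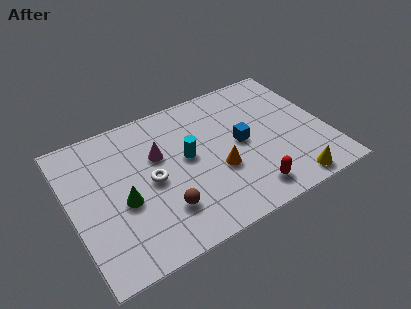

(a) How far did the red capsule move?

2.2

The red capsule moved from about (5.7, 2.4) to (7.5, 1.2), a distance of √(1.8² + 1.2²) ≈ 2.2.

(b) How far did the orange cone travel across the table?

2.1

The orange cone moved from about (7.5, 1.1) to (6.4, 2.9), a distance of √(1.1² + 1.8²) ≈ 2.1.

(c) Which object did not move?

the magenta cone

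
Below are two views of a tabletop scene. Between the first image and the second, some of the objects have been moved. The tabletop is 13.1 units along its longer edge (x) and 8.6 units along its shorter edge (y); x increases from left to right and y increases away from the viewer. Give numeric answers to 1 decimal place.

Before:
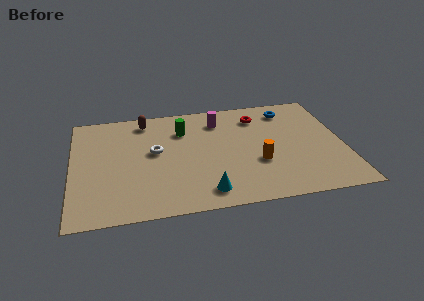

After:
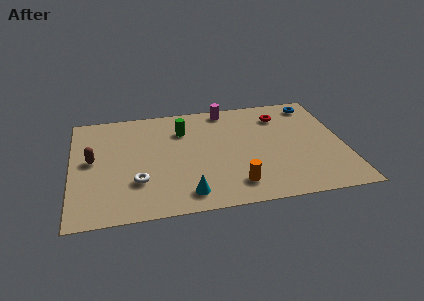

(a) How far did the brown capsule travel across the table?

3.8

The brown capsule moved from about (3.6, 7.4) to (1.0, 4.6), a distance of √(2.6² + 2.8²) ≈ 3.8.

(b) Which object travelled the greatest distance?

the brown capsule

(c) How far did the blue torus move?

1.3

The blue torus was near (10.6, 7.1) before and (11.9, 7.4) after, so it travelled √(1.3² + 0.3²) ≈ 1.3 units.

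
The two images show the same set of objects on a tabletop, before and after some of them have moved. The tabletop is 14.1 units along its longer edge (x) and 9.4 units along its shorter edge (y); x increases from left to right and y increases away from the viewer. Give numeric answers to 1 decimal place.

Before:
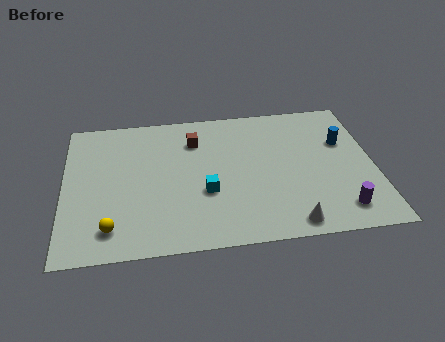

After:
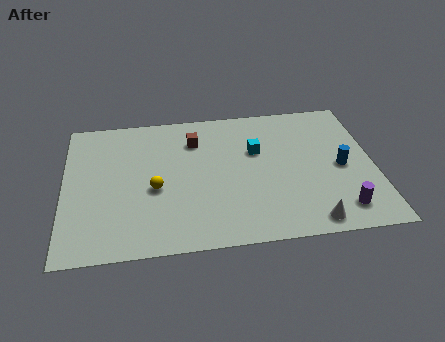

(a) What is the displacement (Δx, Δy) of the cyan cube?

(2.4, 2.5)

The cyan cube started near (6.4, 3.5) and ended near (8.8, 6.0).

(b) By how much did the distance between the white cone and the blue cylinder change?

-2.0

The distance was about 5.8 in the first image and 3.8 in the second, so they moved 2.0 units closer together.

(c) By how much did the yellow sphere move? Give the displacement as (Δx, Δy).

(2.0, 2.3)

The yellow sphere started near (2.1, 1.7) and ended near (4.1, 4.0).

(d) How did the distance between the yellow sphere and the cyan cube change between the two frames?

+0.4

They were about 4.7 units apart before and 5.1 after — 0.4 units further apart.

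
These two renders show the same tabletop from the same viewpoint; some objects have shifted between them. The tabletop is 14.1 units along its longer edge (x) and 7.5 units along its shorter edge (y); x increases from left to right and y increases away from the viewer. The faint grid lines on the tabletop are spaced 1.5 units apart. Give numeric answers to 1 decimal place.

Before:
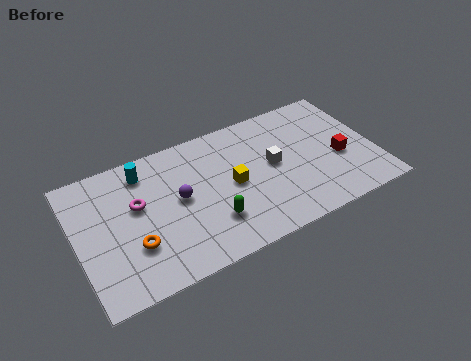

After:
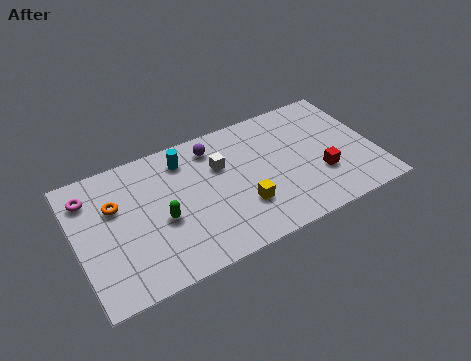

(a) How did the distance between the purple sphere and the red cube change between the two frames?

-1.7

They were about 7.7 units apart before and 6.0 after — 1.7 units closer together.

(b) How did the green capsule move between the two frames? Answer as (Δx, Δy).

(-2.2, 1.1)

From the two frames, the green capsule sits at roughly (6.1, 2.1) before and (3.9, 3.2) after.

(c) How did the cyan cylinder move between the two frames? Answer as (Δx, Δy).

(1.9, -0.1)

From the two frames, the cyan cylinder sits at roughly (3.4, 6.2) before and (5.3, 6.1) after.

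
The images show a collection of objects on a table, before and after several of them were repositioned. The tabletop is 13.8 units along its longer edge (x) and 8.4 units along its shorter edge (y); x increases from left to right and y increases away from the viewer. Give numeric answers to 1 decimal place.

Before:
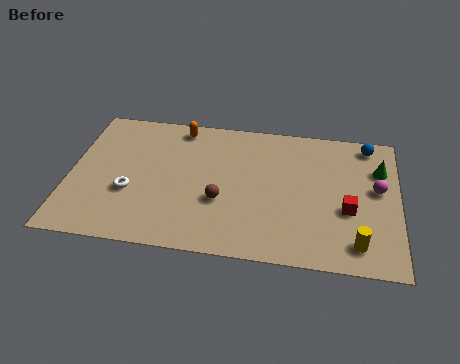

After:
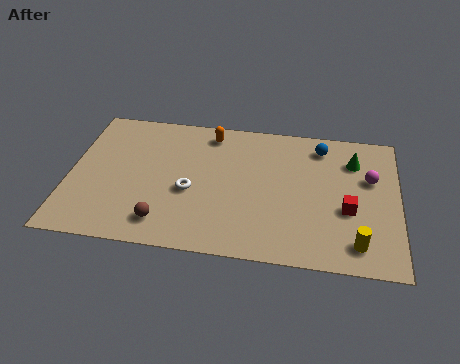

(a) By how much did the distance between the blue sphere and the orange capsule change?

-3.3

The distance was about 8.0 in the first image and 4.7 in the second, so they moved 3.3 units closer together.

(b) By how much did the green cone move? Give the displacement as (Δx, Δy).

(-1.1, 0.4)

The green cone was at about (13.0, 5.9) and moved to about (11.9, 6.3).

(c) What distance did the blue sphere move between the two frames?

2.0

The blue sphere moved from about (12.5, 7.4) to (10.5, 7.0), a distance of √(2.0² + 0.4²) ≈ 2.0.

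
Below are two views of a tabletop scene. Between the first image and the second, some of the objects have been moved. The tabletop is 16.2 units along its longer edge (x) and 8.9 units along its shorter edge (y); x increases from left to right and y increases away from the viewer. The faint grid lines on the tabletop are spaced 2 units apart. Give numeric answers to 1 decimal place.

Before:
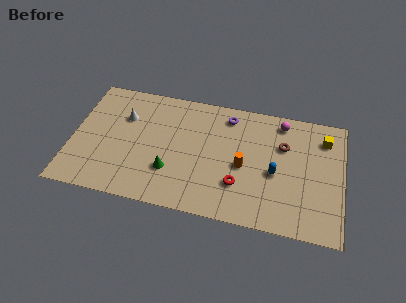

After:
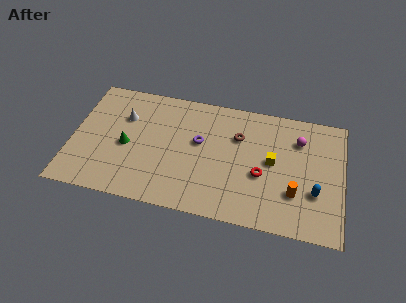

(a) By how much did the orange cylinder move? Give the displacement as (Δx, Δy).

(3.1, -1.3)

The orange cylinder was at about (10.3, 4.0) and moved to about (13.4, 2.7).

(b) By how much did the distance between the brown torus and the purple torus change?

-1.2

The distance was about 3.7 in the first image and 2.5 in the second, so they moved 1.2 units closer together.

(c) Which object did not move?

the white cone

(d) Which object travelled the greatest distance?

the yellow cube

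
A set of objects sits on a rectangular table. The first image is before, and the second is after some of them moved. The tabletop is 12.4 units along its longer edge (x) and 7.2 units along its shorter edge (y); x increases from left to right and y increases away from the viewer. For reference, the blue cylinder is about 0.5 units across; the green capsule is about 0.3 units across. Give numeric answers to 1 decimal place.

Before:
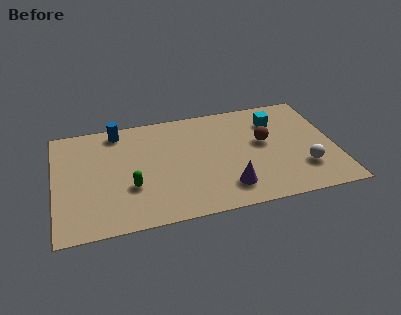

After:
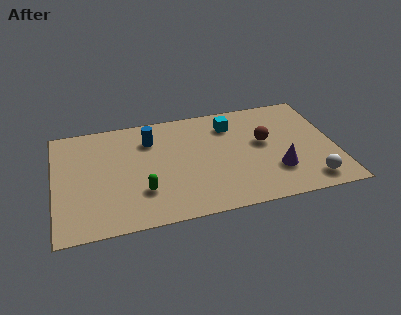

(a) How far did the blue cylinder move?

1.7

The blue cylinder moved from about (2.9, 6.3) to (4.3, 5.4), a distance of √(1.4² + 0.9²) ≈ 1.7.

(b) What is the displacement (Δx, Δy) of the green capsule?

(0.5, -0.4)

From the two frames, the green capsule sits at roughly (3.3, 2.5) before and (3.8, 2.1) after.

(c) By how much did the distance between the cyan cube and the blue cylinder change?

-3.5

The distance was about 7.1 in the first image and 3.6 in the second, so they moved 3.5 units closer together.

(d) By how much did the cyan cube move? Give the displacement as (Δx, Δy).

(-2.0, 0.2)

From the two frames, the cyan cube sits at roughly (9.9, 5.4) before and (7.9, 5.6) after.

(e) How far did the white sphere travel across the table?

0.9

The white sphere was near (10.9, 2.0) before and (11.1, 1.1) after, so it travelled √(0.2² + 0.9²) ≈ 0.9 units.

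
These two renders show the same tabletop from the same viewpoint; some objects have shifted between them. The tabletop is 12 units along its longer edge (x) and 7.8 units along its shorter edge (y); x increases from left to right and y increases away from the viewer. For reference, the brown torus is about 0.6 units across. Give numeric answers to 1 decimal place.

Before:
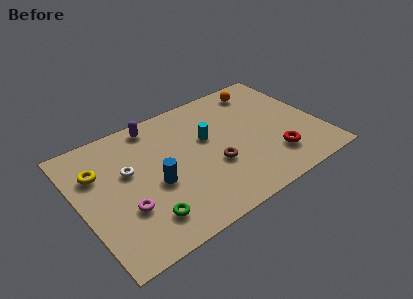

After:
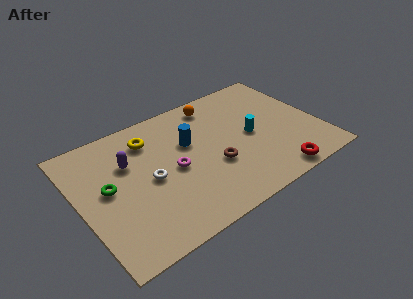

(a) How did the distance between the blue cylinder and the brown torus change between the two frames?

-0.7

The distance was about 2.9 in the first image and 2.2 in the second, so they moved 0.7 units closer together.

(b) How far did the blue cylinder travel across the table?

2.6

The blue cylinder moved from about (3.6, 3.3) to (5.6, 4.9), a distance of √(2.0² + 1.6²) ≈ 2.6.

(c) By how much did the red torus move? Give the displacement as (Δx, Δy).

(-0.2, -1.1)

The red torus started near (9.4, 1.9) and ended near (9.2, 0.8).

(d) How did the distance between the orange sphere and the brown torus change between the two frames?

-1.0

The distance was about 4.9 in the first image and 3.9 in the second, so they moved 1.0 units closer together.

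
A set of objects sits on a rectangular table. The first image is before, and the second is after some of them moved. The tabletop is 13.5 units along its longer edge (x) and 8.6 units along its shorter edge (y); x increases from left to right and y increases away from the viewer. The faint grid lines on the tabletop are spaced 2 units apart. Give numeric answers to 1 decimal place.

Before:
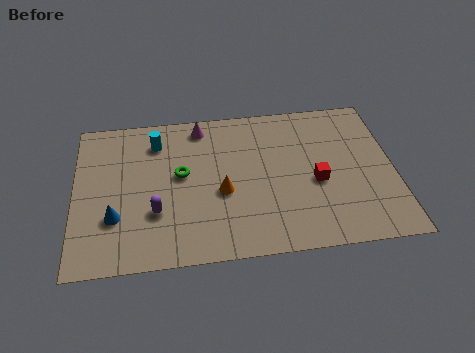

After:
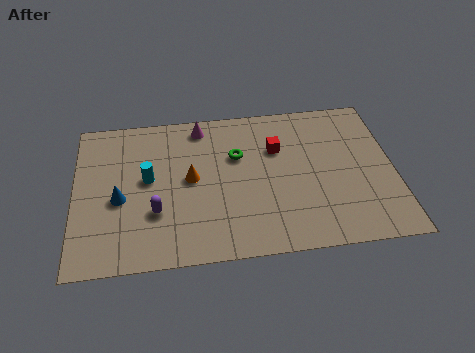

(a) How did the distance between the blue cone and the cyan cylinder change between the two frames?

-2.9

They were about 4.5 units apart before and 1.6 after — 2.9 units closer together.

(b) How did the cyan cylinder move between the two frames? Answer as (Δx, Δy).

(-0.4, -2.1)

From the two frames, the cyan cylinder sits at roughly (3.5, 6.8) before and (3.1, 4.7) after.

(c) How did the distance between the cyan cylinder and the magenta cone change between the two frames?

+1.6

The distance was about 2.0 in the first image and 3.6 in the second, so they moved 1.6 units further apart.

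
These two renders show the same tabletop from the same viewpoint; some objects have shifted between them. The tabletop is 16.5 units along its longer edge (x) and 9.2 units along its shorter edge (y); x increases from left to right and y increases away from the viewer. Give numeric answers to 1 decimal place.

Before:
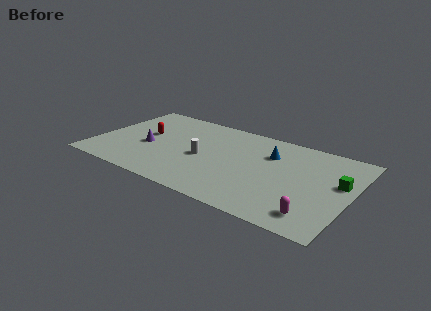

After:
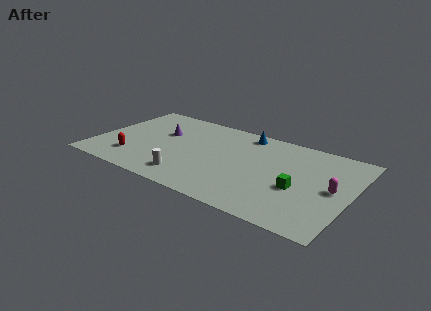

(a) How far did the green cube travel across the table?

2.9

The green cube moved from about (15.7, 5.4) to (13.3, 3.7), a distance of √(2.4² + 1.7²) ≈ 2.9.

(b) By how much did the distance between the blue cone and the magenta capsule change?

+1.1

They were about 6.0 units apart before and 7.1 after — 1.1 units further apart.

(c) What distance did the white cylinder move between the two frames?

2.5

The white cylinder moved from about (7.0, 4.2) to (6.5, 1.7), a distance of √(0.5² + 2.5²) ≈ 2.5.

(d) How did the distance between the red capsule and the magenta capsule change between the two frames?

+0.8

They were about 12.1 units apart before and 12.9 after — 0.8 units further apart.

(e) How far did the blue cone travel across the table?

2.5

The blue cone moved from about (11.1, 6.5) to (9.2, 8.1), a distance of √(1.9² + 1.6²) ≈ 2.5.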